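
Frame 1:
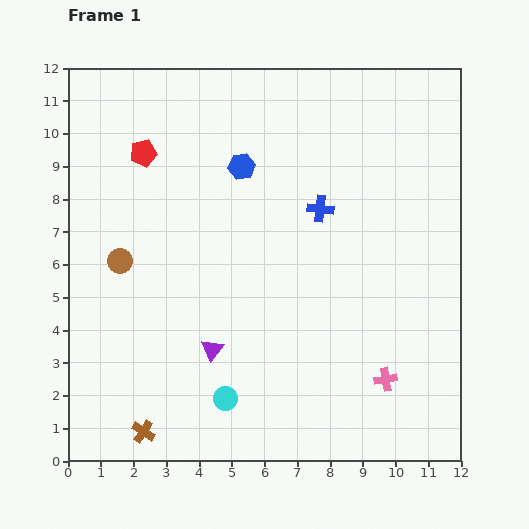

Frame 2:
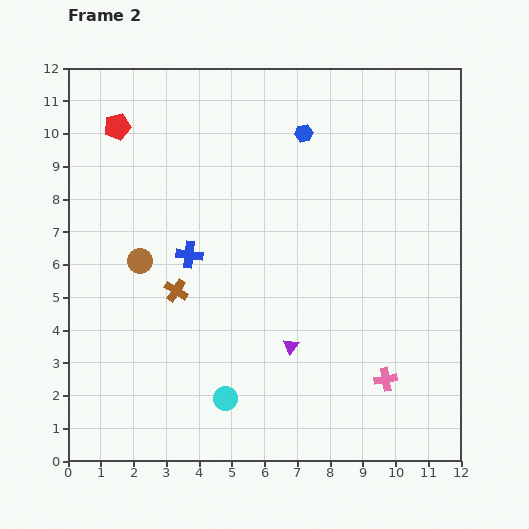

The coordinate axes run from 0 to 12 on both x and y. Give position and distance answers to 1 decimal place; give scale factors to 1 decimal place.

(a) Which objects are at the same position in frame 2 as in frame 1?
the pink cross, the cyan circle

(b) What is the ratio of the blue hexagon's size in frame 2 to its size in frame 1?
0.7×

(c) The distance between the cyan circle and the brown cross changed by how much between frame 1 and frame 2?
+0.9

Distance in frame 1: 2.7. Distance in frame 2: 3.6.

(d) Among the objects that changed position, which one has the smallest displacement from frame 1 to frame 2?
the brown circle

(moved 0.6)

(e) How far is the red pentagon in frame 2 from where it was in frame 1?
1.1

The red pentagon moved from (2.3, 9.4) to (1.5, 10.2), a distance of √(0.8² + 0.8²) ≈ 1.1.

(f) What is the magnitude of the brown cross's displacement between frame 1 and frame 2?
4.4

The brown cross moved from (2.3, 0.9) to (3.3, 5.2), a distance of √(1.0² + 4.3²) ≈ 4.4.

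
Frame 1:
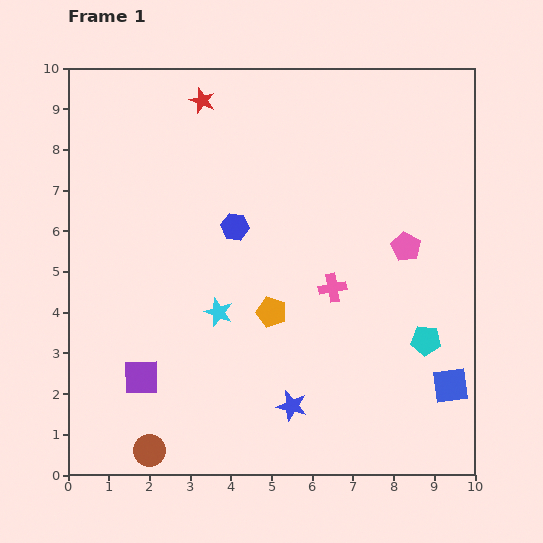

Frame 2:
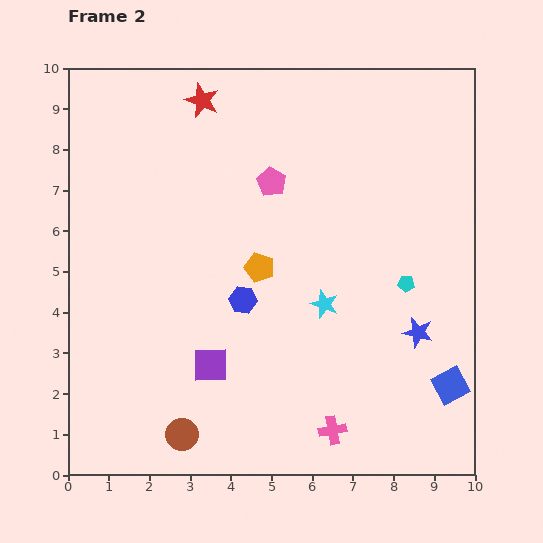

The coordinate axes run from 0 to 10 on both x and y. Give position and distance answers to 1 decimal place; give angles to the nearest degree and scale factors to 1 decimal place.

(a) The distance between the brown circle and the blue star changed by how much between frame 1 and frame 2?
+2.6

Distance in frame 1: 3.7. Distance in frame 2: 6.3.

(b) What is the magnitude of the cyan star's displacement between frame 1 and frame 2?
2.6

The cyan star moved from (3.7, 4.0) to (6.3, 4.2), a distance of √(2.6² + 0.2²) ≈ 2.6.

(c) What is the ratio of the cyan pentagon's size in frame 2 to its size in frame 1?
0.6×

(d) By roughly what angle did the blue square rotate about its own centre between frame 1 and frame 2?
23° counter-clockwise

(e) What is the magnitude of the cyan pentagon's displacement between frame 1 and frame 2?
1.5

The cyan pentagon moved from (8.8, 3.3) to (8.3, 4.7), a distance of √(0.5² + 1.4²) ≈ 1.5.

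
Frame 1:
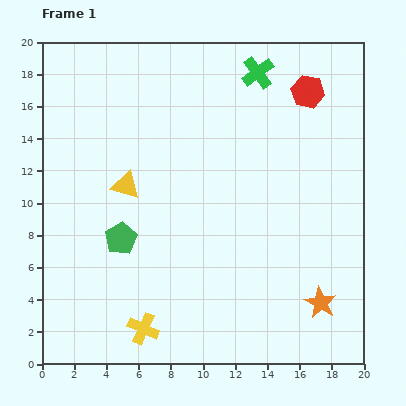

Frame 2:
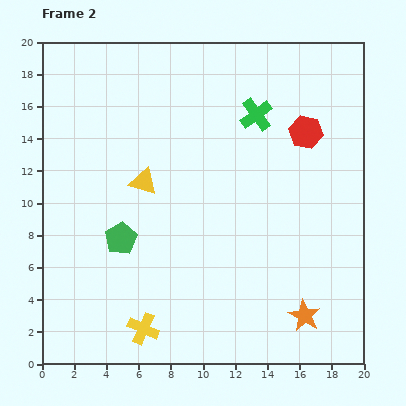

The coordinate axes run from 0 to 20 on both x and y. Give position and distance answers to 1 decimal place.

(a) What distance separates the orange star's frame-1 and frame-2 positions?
1.3

The orange star moved from (17.3, 3.8) to (16.3, 3.0), a distance of √(1.0² + 0.8²) ≈ 1.3.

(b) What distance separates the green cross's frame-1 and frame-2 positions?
2.6

The green cross moved from (13.4, 18.1) to (13.3, 15.5), a distance of √(0.1² + 2.6²) ≈ 2.6.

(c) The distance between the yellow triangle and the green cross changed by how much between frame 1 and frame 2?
-2.6

Distance in frame 1: 10.8. Distance in frame 2: 8.2.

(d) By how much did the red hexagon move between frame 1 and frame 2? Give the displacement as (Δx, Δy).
(-0.1, -2.5)

The red hexagon was at (16.5, 16.9) in frame 1 and (16.4, 14.4) in frame 2.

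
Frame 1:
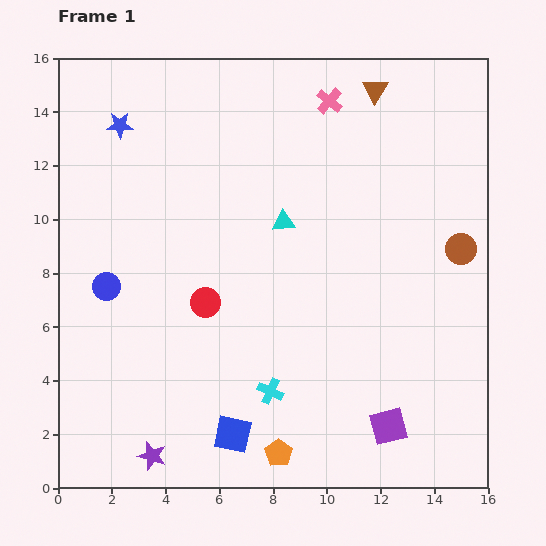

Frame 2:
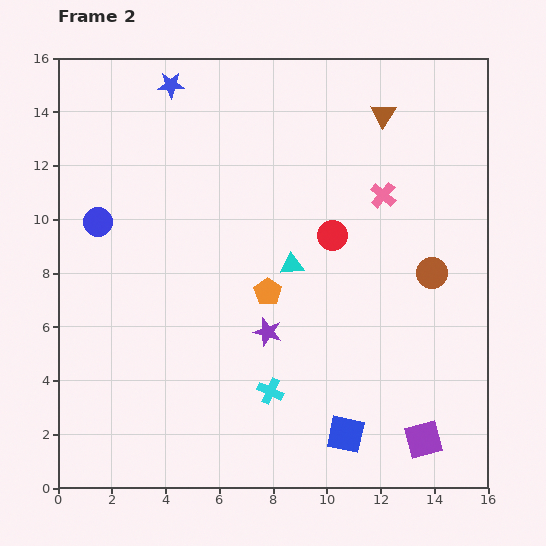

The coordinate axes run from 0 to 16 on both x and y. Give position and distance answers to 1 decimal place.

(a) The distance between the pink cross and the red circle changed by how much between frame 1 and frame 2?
-6.4

Distance in frame 1: 8.8. Distance in frame 2: 2.4.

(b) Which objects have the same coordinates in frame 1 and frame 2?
the cyan cross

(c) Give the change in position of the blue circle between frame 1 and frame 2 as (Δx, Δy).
(-0.3, 2.4)

The blue circle was at (1.8, 7.5) in frame 1 and (1.5, 9.9) in frame 2.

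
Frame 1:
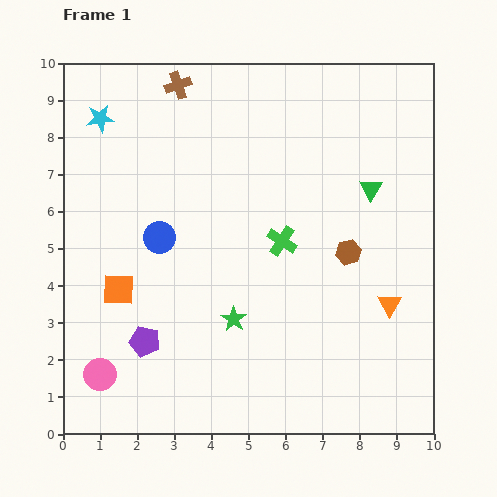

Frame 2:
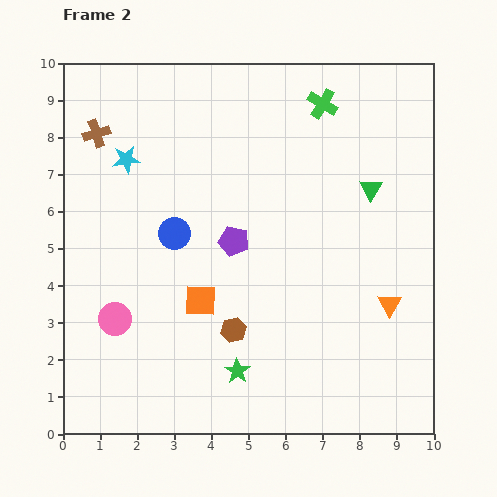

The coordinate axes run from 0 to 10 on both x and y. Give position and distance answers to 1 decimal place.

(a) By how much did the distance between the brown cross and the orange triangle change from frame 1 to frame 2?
+0.9

Distance in frame 1: 8.2. Distance in frame 2: 9.1.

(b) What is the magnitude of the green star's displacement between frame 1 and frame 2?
1.4

The green star moved from (4.6, 3.1) to (4.7, 1.7), a distance of √(0.1² + 1.4²) ≈ 1.4.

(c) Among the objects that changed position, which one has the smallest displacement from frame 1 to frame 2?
the blue circle

(moved 0.4)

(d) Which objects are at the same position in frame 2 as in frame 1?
the green triangle, the orange triangle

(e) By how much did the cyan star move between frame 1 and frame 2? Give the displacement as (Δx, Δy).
(0.7, -1.1)

The cyan star was at (1.0, 8.5) in frame 1 and (1.7, 7.4) in frame 2.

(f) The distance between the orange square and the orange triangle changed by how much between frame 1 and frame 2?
-2.2

Distance in frame 1: 7.3. Distance in frame 2: 5.1.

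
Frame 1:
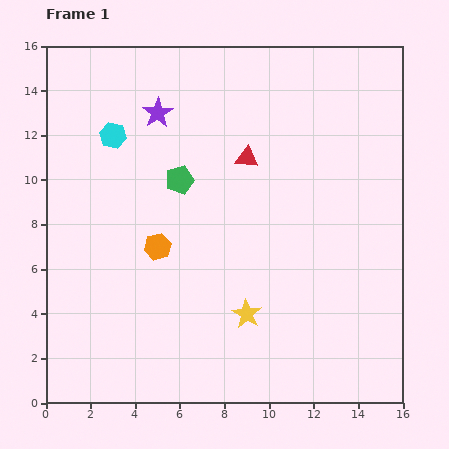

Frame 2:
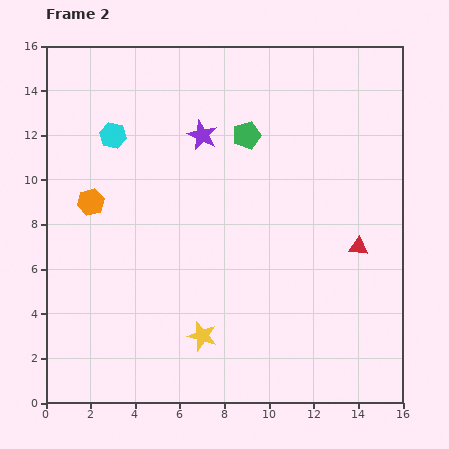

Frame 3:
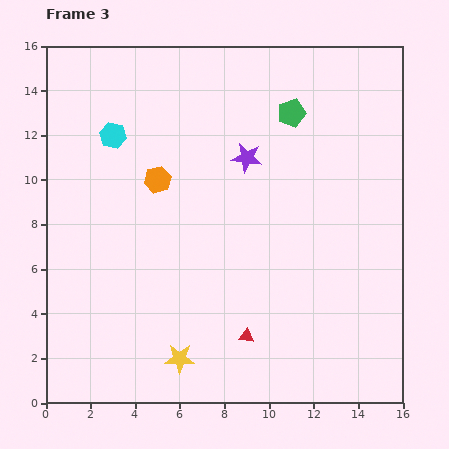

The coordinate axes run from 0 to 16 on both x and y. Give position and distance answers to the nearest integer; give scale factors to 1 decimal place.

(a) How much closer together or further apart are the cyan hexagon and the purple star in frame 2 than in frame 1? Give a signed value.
+2

Distance in frame 1: 2. Distance in frame 2: 4.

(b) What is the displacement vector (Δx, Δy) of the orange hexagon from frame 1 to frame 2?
(-3, 2)

The orange hexagon was at (5, 7) in frame 1 and (2, 9) in frame 2.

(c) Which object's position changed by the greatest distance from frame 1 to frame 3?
the red triangle

(moved 8; next 6)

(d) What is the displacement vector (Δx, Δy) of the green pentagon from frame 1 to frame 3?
(5, 3)

The green pentagon was at (6, 10) in frame 1 and (11, 13) in frame 3.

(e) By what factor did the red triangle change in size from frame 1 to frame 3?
0.6×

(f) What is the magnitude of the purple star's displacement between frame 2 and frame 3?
2

The purple star moved from (7, 12) to (9, 11), a distance of √(2² + 1²) ≈ 2.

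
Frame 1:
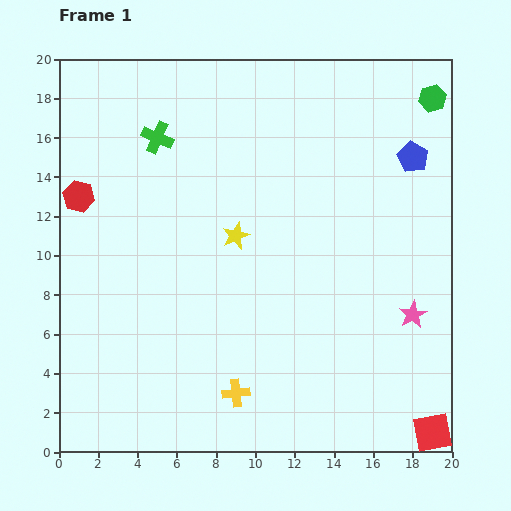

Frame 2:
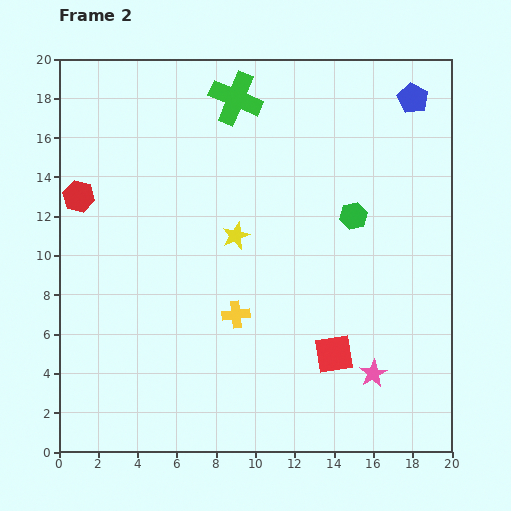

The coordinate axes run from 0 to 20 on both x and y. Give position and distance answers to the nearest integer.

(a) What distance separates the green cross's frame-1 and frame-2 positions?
4

The green cross moved from (5, 16) to (9, 18), a distance of √(4² + 2²) ≈ 4.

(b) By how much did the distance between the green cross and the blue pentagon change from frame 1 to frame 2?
-4

Distance in frame 1: 13. Distance in frame 2: 9.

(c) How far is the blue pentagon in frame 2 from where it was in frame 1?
3

The blue pentagon moved from (18, 15) to (18, 18), a distance of √(0² + 3²) ≈ 3.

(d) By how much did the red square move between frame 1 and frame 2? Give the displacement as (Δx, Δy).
(-5, 4)

The red square was at (19, 1) in frame 1 and (14, 5) in frame 2.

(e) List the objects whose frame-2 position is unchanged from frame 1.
the yellow star, the red hexagon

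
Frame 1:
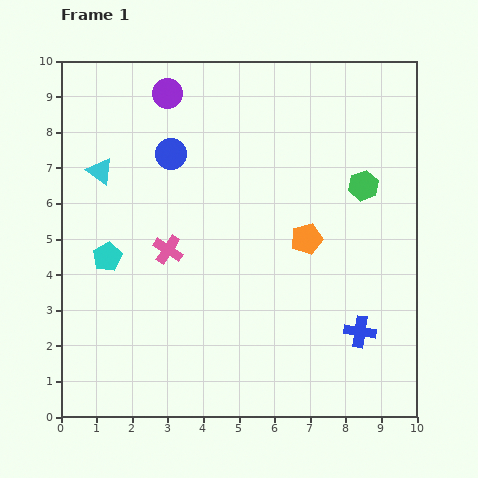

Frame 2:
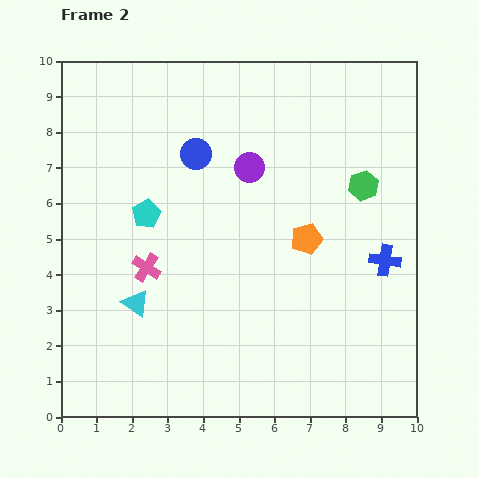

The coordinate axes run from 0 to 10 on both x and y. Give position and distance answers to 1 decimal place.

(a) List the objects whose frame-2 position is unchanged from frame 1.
the orange pentagon, the green hexagon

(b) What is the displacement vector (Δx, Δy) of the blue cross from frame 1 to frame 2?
(0.7, 2.0)

The blue cross was at (8.4, 2.4) in frame 1 and (9.1, 4.4) in frame 2.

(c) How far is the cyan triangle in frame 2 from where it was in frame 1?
3.8

The cyan triangle moved from (1.1, 6.9) to (2.1, 3.2), a distance of √(1.0² + 3.7²) ≈ 3.8.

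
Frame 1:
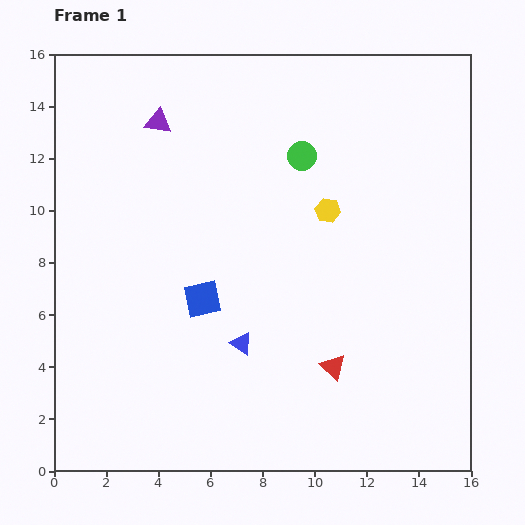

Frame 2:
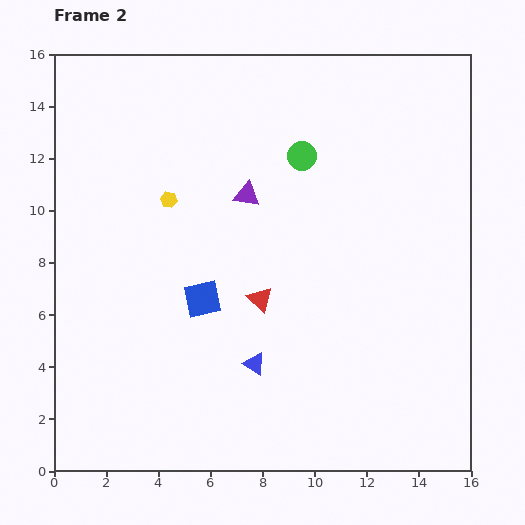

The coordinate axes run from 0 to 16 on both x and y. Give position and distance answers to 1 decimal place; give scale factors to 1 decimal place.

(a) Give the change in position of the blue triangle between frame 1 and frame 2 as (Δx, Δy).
(0.5, -0.8)

The blue triangle was at (7.2, 4.9) in frame 1 and (7.7, 4.1) in frame 2.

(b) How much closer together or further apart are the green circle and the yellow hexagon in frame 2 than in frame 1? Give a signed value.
+3.1

Distance in frame 1: 2.3. Distance in frame 2: 5.4.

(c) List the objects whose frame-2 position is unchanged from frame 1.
the green circle, the blue square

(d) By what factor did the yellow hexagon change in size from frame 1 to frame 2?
0.6×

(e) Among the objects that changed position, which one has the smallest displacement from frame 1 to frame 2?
the blue triangle

(moved 0.9)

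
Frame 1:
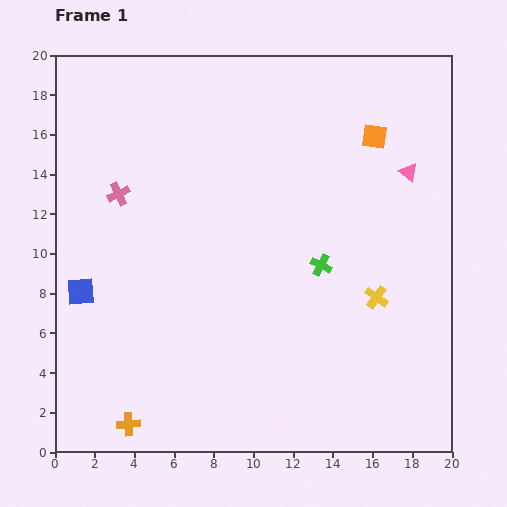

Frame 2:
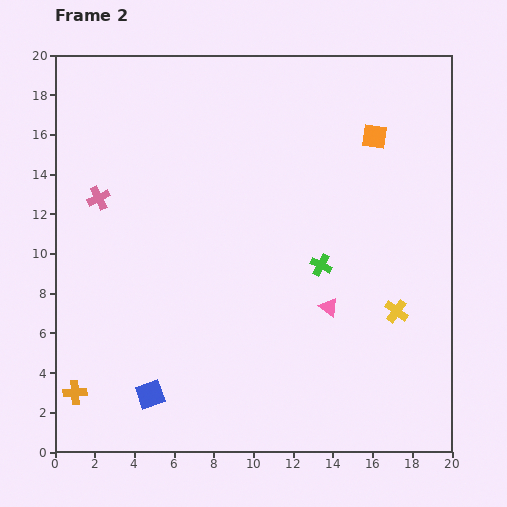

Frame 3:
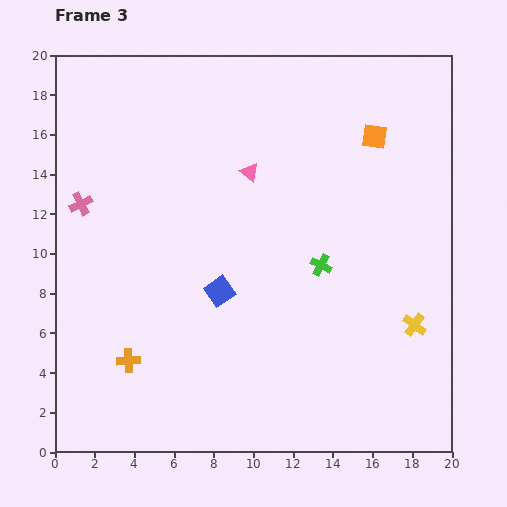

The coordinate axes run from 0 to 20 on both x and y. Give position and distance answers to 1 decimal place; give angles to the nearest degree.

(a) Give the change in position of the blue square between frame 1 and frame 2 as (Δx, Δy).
(3.5, -5.2)

The blue square was at (1.3, 8.1) in frame 1 and (4.8, 2.9) in frame 2.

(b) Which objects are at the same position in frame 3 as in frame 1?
the green cross, the orange square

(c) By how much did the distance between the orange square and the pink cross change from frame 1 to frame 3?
+2.0

Distance in frame 1: 13.2. Distance in frame 3: 15.2.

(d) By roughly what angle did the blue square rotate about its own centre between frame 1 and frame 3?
30° counter-clockwise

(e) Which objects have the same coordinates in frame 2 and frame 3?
the green cross, the orange square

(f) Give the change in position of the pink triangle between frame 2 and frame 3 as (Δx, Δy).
(-4.0, 6.8)

The pink triangle was at (13.8, 7.3) in frame 2 and (9.8, 14.1) in frame 3.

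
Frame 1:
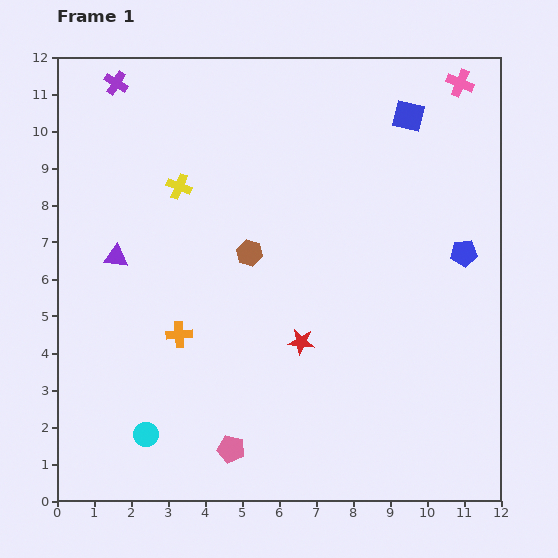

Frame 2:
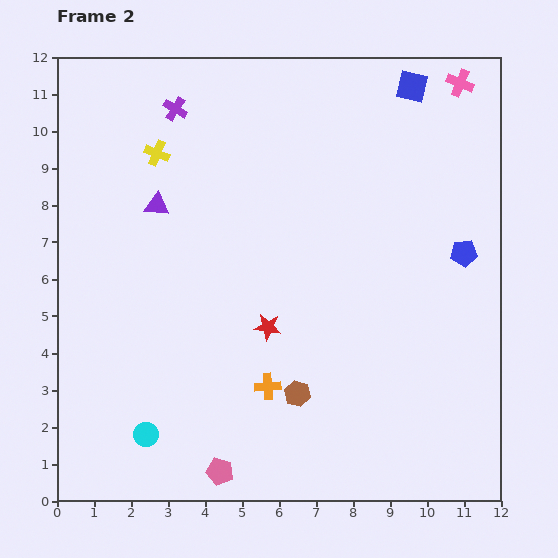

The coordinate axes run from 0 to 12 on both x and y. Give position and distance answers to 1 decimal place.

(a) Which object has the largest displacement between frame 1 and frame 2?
the brown hexagon

(moved 4.0; next 2.8)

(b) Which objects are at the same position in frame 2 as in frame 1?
the pink cross, the cyan circle, the blue pentagon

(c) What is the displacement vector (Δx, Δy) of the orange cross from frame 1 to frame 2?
(2.4, -1.4)

The orange cross was at (3.3, 4.5) in frame 1 and (5.7, 3.1) in frame 2.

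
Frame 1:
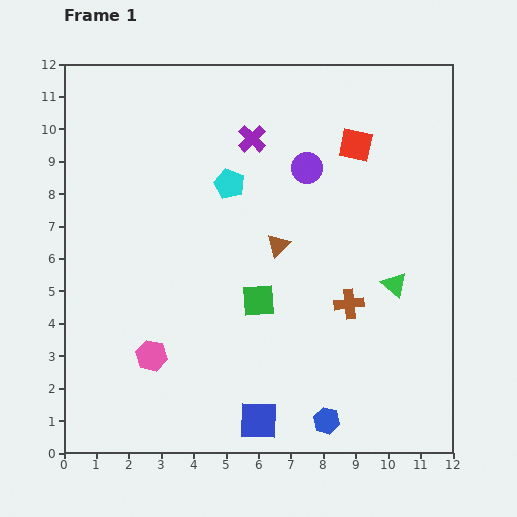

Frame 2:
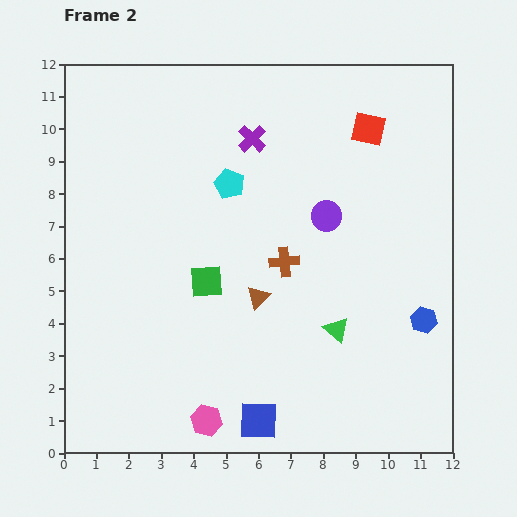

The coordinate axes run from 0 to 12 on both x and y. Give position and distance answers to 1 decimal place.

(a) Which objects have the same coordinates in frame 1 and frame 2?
the cyan pentagon, the blue square, the purple cross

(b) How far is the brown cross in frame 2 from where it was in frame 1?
2.4

The brown cross moved from (8.8, 4.6) to (6.8, 5.9), a distance of √(2.0² + 1.3²) ≈ 2.4.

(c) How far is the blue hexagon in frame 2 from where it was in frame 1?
4.3

The blue hexagon moved from (8.1, 1.0) to (11.1, 4.1), a distance of √(3.0² + 3.1²) ≈ 4.3.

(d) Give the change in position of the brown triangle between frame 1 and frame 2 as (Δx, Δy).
(-0.6, -1.6)

The brown triangle was at (6.6, 6.4) in frame 1 and (6.0, 4.8) in frame 2.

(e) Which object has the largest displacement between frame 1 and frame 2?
the blue hexagon

(moved 4.3; next 2.6)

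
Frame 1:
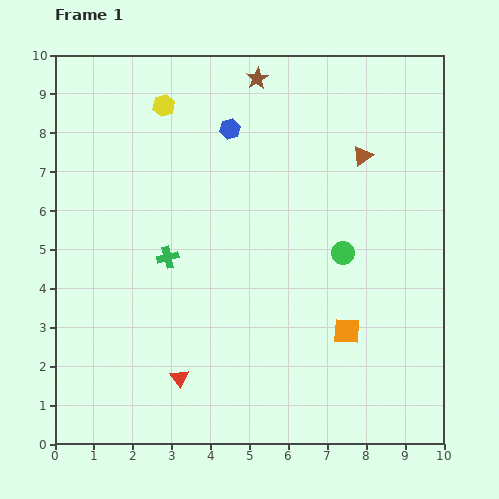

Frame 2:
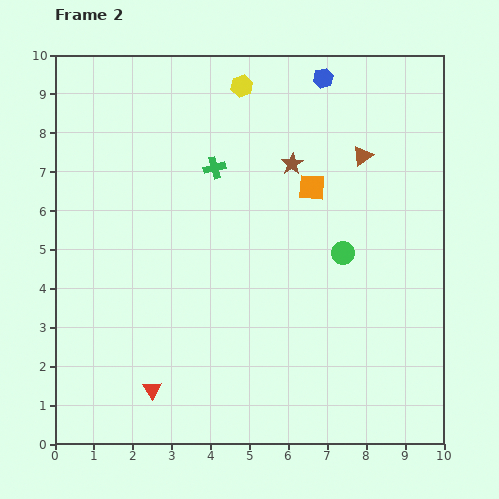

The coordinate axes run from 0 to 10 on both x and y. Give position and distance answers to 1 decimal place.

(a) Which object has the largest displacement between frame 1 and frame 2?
the orange square

(moved 3.8; next 2.7)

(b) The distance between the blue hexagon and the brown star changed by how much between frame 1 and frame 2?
+0.8

Distance in frame 1: 1.5. Distance in frame 2: 2.3.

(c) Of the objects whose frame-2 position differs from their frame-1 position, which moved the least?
the red triangle

(moved 0.8)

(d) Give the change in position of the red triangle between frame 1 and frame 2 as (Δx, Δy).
(-0.7, -0.3)

The red triangle was at (3.2, 1.7) in frame 1 and (2.5, 1.4) in frame 2.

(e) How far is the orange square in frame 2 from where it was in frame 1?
3.8

The orange square moved from (7.5, 2.9) to (6.6, 6.6), a distance of √(0.9² + 3.7²) ≈ 3.8.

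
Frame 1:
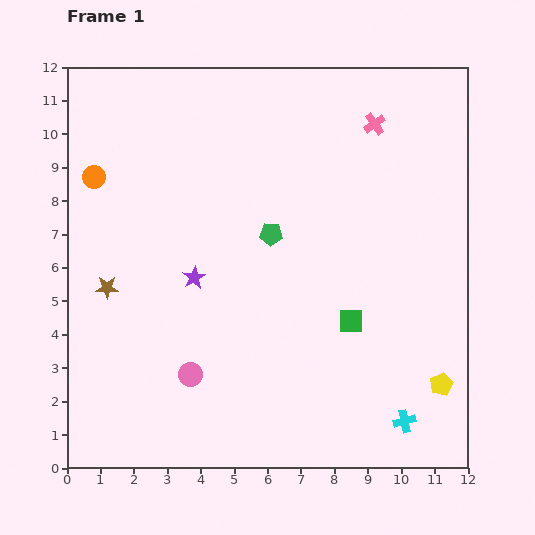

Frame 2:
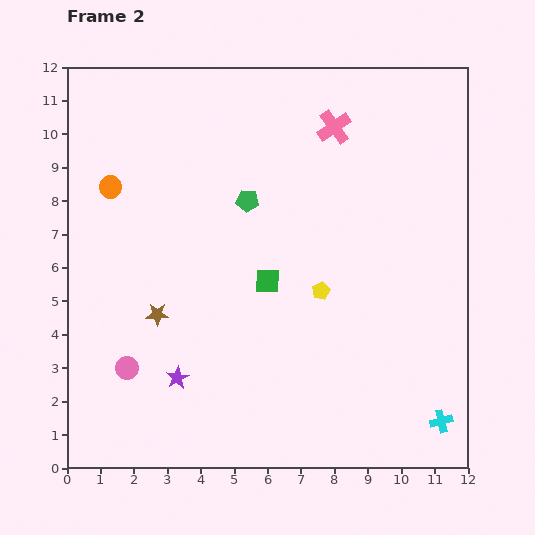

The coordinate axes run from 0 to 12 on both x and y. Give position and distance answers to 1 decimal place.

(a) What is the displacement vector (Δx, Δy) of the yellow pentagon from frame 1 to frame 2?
(-3.6, 2.8)

The yellow pentagon was at (11.2, 2.5) in frame 1 and (7.6, 5.3) in frame 2.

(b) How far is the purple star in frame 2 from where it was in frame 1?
3.0

The purple star moved from (3.8, 5.7) to (3.3, 2.7), a distance of √(0.5² + 3.0²) ≈ 3.0.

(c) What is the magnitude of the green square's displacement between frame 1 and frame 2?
2.8

The green square moved from (8.5, 4.4) to (6.0, 5.6), a distance of √(2.5² + 1.2²) ≈ 2.8.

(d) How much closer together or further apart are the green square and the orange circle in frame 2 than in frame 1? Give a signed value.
-3.3

Distance in frame 1: 8.8. Distance in frame 2: 5.5.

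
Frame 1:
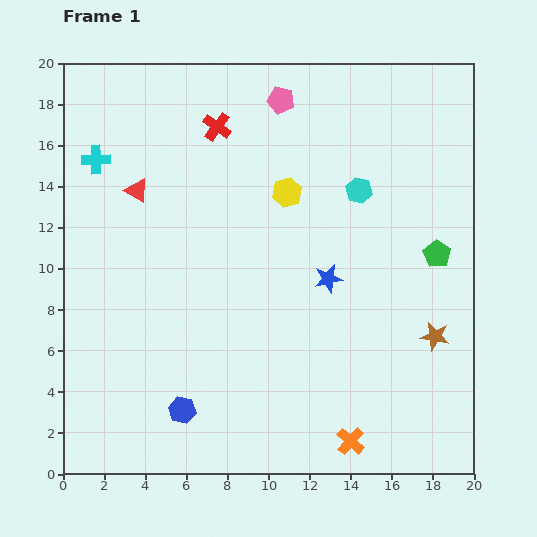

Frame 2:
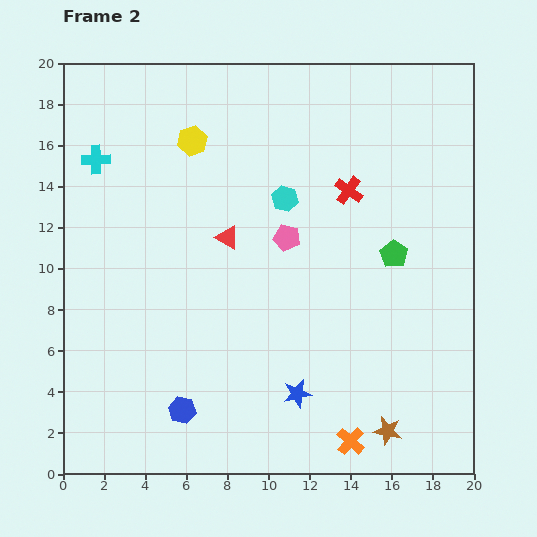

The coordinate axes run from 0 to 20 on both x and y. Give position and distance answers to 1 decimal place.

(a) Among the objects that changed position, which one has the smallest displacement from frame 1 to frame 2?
the green pentagon

(moved 2.1)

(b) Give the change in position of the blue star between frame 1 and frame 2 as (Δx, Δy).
(-1.5, -5.6)

The blue star was at (12.9, 9.5) in frame 1 and (11.4, 3.9) in frame 2.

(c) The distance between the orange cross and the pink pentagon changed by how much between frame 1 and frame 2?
-6.5

Distance in frame 1: 16.9. Distance in frame 2: 10.4.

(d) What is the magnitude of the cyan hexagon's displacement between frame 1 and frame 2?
3.6

The cyan hexagon moved from (14.4, 13.8) to (10.8, 13.4), a distance of √(3.6² + 0.4²) ≈ 3.6.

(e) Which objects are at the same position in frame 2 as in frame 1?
the orange cross, the blue hexagon, the cyan cross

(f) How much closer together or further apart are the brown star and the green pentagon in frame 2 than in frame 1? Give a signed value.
+4.6

Distance in frame 1: 4.0. Distance in frame 2: 8.6.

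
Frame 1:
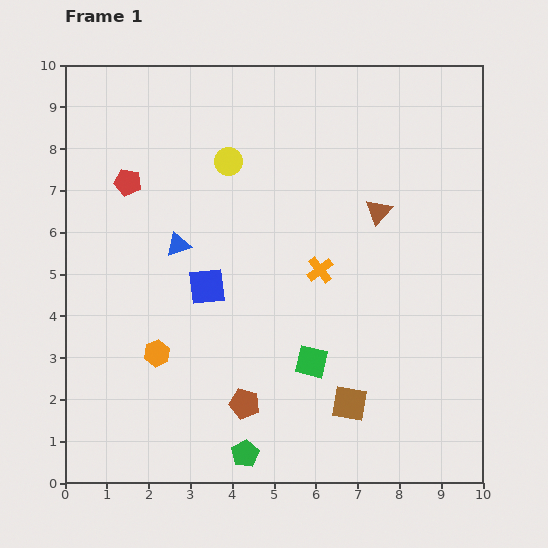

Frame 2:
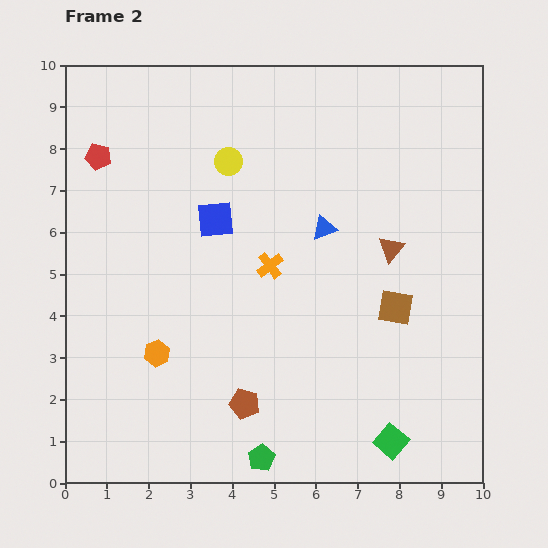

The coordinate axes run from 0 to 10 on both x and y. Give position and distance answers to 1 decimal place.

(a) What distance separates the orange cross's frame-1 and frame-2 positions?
1.2

The orange cross moved from (6.1, 5.1) to (4.9, 5.2), a distance of √(1.2² + 0.1²) ≈ 1.2.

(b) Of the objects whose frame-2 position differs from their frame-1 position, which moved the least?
the green pentagon

(moved 0.4)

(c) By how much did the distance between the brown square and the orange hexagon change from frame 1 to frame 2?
+1.0

Distance in frame 1: 4.8. Distance in frame 2: 5.8.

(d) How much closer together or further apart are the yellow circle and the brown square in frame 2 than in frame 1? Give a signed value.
-1.2

Distance in frame 1: 6.5. Distance in frame 2: 5.3.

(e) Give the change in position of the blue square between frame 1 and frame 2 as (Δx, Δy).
(0.2, 1.6)

The blue square was at (3.4, 4.7) in frame 1 and (3.6, 6.3) in frame 2.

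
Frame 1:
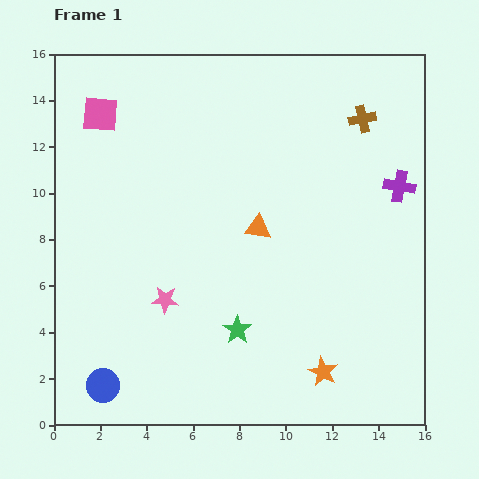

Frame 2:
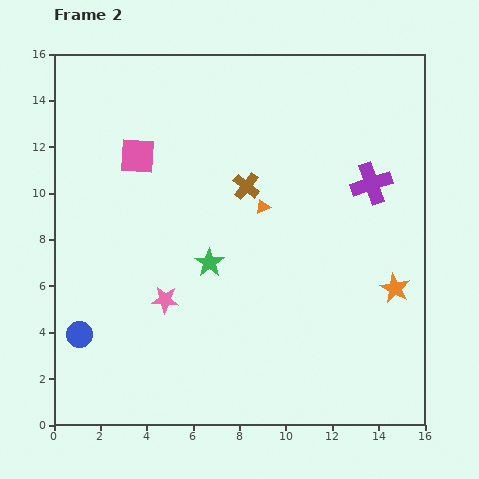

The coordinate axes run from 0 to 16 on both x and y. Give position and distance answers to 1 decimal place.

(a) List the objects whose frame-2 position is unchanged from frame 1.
the pink star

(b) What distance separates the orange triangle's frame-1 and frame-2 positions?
0.9

The orange triangle moved from (8.8, 8.5) to (9.0, 9.4), a distance of √(0.2² + 0.9²) ≈ 0.9.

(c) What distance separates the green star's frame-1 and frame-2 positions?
3.1

The green star moved from (7.9, 4.1) to (6.7, 7.0), a distance of √(1.2² + 2.9²) ≈ 3.1.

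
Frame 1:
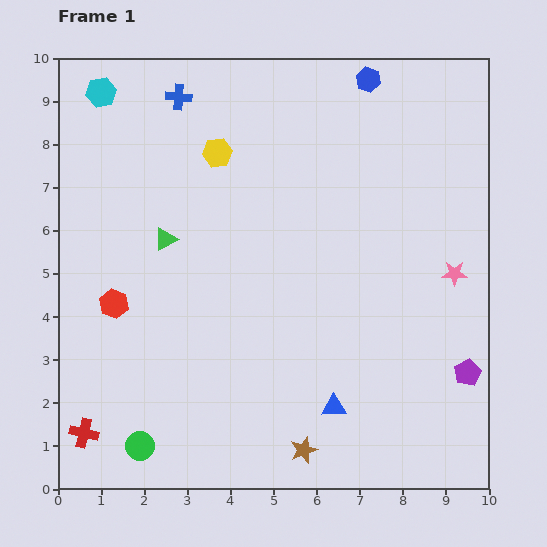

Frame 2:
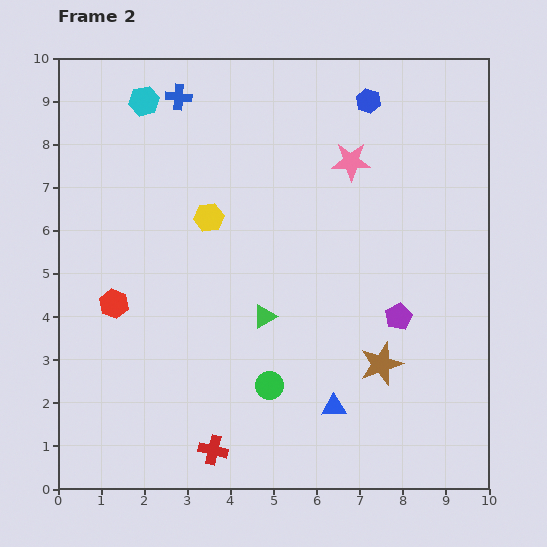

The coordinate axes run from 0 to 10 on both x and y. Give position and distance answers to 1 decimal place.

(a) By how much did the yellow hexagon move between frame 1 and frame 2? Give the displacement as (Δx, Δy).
(-0.2, -1.5)

The yellow hexagon was at (3.7, 7.8) in frame 1 and (3.5, 6.3) in frame 2.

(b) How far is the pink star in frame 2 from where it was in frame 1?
3.5

The pink star moved from (9.2, 5.0) to (6.8, 7.6), a distance of √(2.4² + 2.6²) ≈ 3.5.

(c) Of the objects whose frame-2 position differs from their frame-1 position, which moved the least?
the blue hexagon

(moved 0.5)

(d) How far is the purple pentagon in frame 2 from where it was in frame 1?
2.1

The purple pentagon moved from (9.5, 2.7) to (7.9, 4.0), a distance of √(1.6² + 1.3²) ≈ 2.1.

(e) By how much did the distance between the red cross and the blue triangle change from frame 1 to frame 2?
-2.8

Distance in frame 1: 5.8. Distance in frame 2: 3.0.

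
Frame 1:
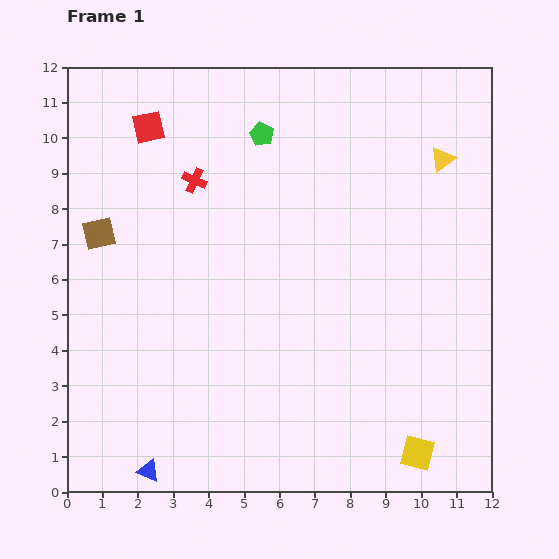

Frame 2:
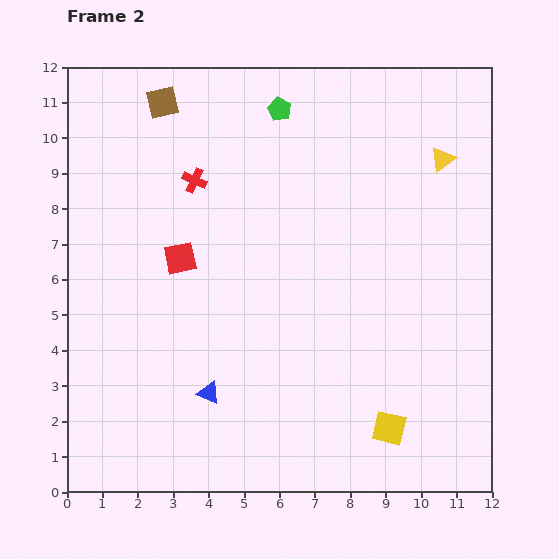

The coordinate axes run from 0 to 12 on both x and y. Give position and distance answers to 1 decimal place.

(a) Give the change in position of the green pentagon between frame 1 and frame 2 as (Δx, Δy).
(0.5, 0.7)

The green pentagon was at (5.5, 10.1) in frame 1 and (6.0, 10.8) in frame 2.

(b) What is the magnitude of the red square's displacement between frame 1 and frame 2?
3.8

The red square moved from (2.3, 10.3) to (3.2, 6.6), a distance of √(0.9² + 3.7²) ≈ 3.8.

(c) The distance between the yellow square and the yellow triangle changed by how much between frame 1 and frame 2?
-0.6

Distance in frame 1: 8.3. Distance in frame 2: 7.7.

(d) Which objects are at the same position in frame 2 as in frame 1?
the yellow triangle, the red cross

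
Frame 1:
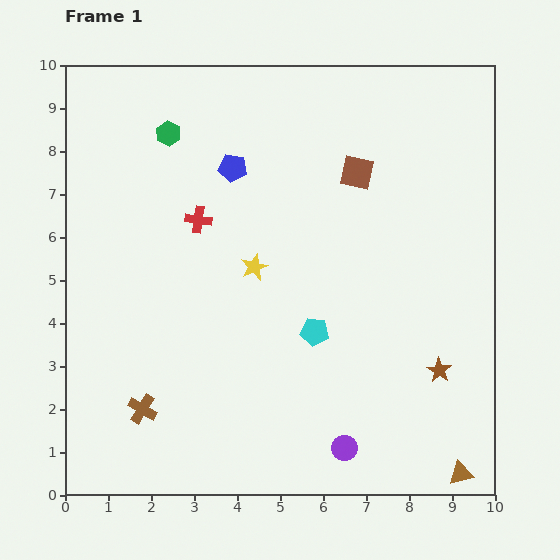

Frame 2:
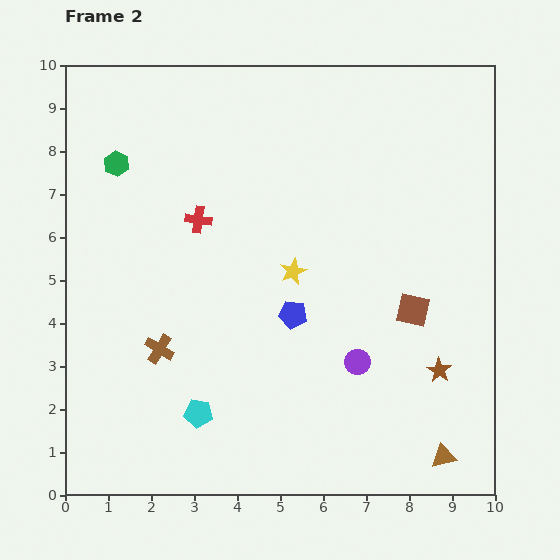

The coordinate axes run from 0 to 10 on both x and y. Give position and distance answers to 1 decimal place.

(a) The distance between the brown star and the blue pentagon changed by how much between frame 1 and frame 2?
-3.1

Distance in frame 1: 6.7. Distance in frame 2: 3.6.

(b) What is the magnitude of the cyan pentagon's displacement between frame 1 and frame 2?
3.3

The cyan pentagon moved from (5.8, 3.8) to (3.1, 1.9), a distance of √(2.7² + 1.9²) ≈ 3.3.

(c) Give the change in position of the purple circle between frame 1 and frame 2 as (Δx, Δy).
(0.3, 2.0)

The purple circle was at (6.5, 1.1) in frame 1 and (6.8, 3.1) in frame 2.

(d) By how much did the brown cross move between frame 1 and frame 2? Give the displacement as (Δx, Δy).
(0.4, 1.4)

The brown cross was at (1.8, 2.0) in frame 1 and (2.2, 3.4) in frame 2.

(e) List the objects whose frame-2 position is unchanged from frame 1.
the brown star, the red cross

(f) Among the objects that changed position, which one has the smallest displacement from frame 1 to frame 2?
the brown triangle

(moved 0.6)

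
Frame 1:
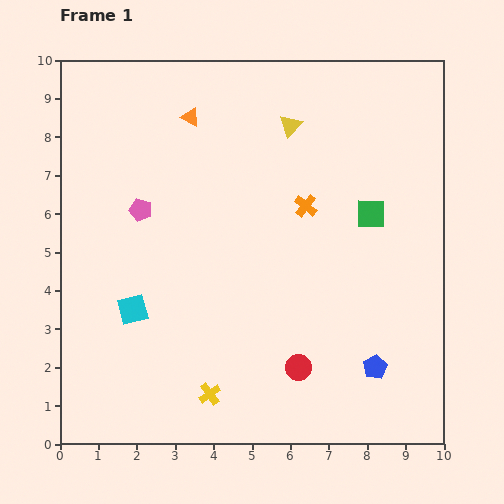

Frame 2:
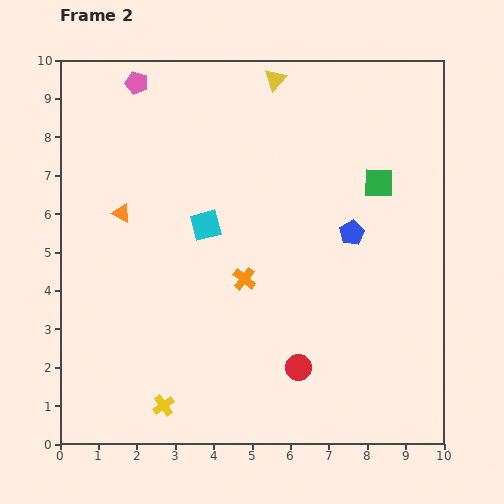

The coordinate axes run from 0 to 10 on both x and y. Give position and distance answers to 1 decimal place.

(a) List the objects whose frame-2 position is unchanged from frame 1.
the red circle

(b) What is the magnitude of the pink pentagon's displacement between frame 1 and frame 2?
3.3

The pink pentagon moved from (2.1, 6.1) to (2.0, 9.4), a distance of √(0.1² + 3.3²) ≈ 3.3.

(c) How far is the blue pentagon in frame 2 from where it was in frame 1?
3.6

The blue pentagon moved from (8.2, 2.0) to (7.6, 5.5), a distance of √(0.6² + 3.5²) ≈ 3.6.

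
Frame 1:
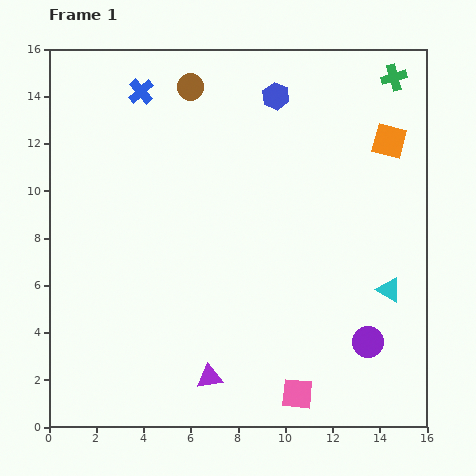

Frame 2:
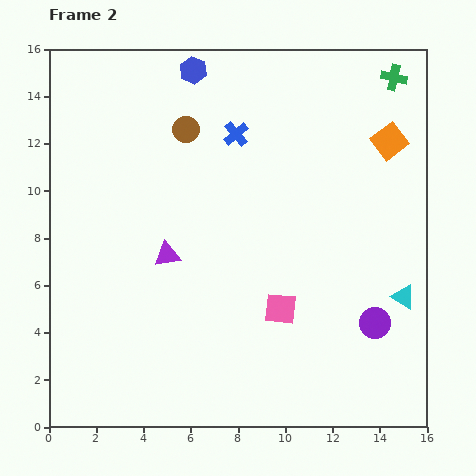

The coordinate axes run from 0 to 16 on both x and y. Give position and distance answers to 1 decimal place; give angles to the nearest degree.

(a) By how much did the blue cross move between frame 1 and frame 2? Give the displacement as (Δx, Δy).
(4.0, -1.8)

The blue cross was at (3.9, 14.2) in frame 1 and (7.9, 12.4) in frame 2.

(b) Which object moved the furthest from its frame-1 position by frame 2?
the purple triangle

(moved 5.5; next 4.4)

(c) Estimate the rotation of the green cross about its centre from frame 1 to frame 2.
28° clockwise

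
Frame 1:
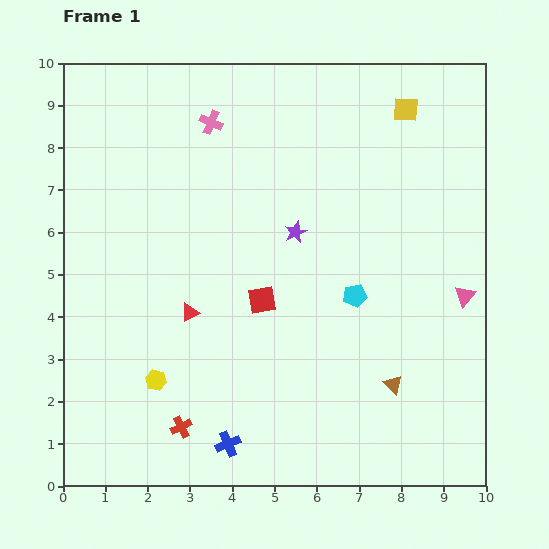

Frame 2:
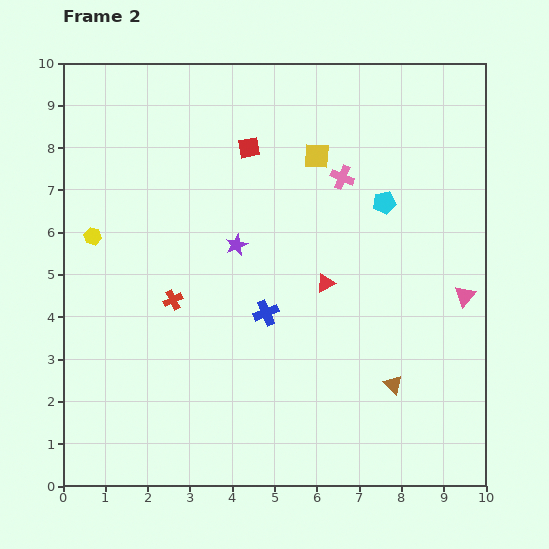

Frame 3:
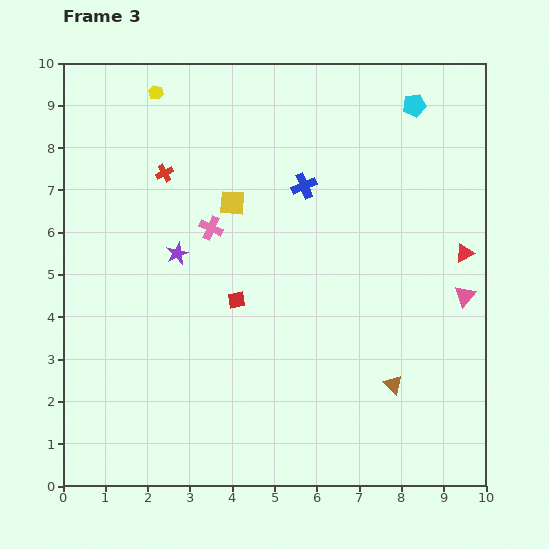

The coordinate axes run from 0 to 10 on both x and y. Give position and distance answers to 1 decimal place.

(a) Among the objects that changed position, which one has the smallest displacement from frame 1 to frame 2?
the purple star

(moved 1.4)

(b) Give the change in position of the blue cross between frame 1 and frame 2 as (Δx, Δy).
(0.9, 3.1)

The blue cross was at (3.9, 1.0) in frame 1 and (4.8, 4.1) in frame 2.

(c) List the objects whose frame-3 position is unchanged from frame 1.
the brown triangle, the pink triangle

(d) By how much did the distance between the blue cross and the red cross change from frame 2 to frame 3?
+1.1

Distance in frame 2: 2.2. Distance in frame 3: 3.3.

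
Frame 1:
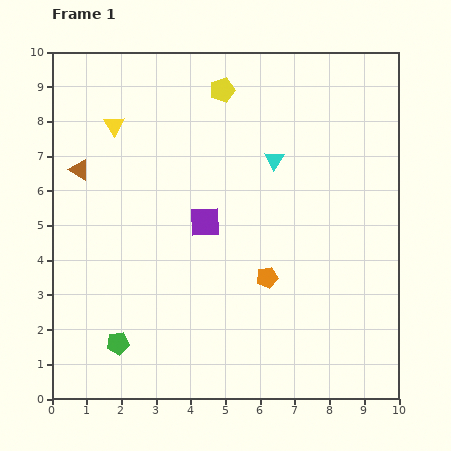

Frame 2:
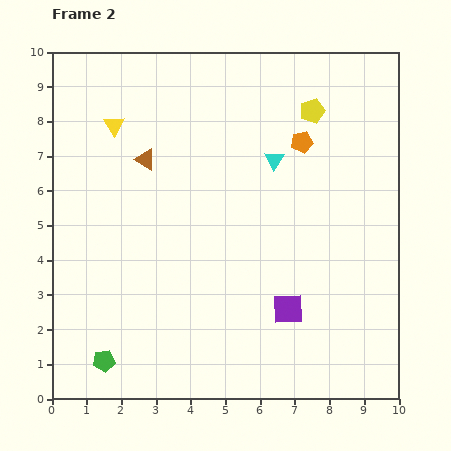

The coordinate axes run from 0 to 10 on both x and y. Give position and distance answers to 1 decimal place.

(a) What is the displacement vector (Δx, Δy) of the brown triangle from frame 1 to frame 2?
(1.9, 0.3)

The brown triangle was at (0.8, 6.6) in frame 1 and (2.7, 6.9) in frame 2.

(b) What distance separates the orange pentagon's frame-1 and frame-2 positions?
4.0

The orange pentagon moved from (6.2, 3.5) to (7.2, 7.4), a distance of √(1.0² + 3.9²) ≈ 4.0.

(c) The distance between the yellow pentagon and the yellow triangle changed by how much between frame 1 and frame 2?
+2.4

Distance in frame 1: 3.3. Distance in frame 2: 5.7.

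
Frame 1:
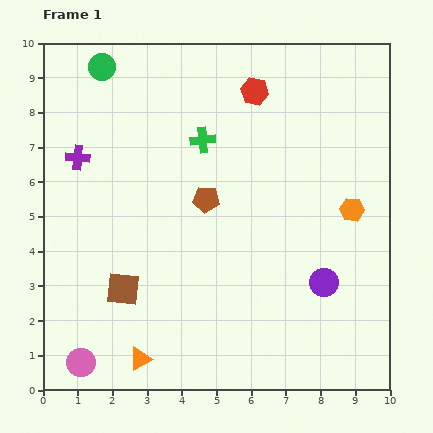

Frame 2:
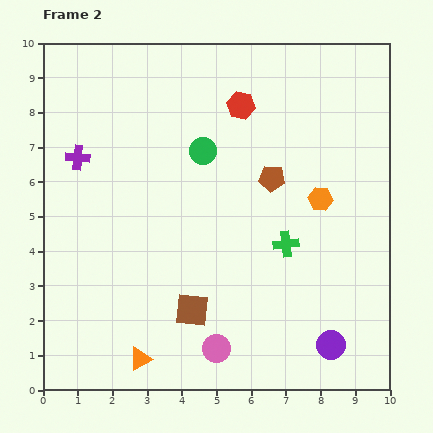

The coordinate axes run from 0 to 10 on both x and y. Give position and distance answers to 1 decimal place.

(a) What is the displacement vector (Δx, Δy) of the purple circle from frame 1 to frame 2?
(0.2, -1.8)

The purple circle was at (8.1, 3.1) in frame 1 and (8.3, 1.3) in frame 2.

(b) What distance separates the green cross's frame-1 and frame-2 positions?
3.8

The green cross moved from (4.6, 7.2) to (7.0, 4.2), a distance of √(2.4² + 3.0²) ≈ 3.8.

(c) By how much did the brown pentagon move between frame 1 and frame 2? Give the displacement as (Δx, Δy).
(1.9, 0.6)

The brown pentagon was at (4.7, 5.5) in frame 1 and (6.6, 6.1) in frame 2.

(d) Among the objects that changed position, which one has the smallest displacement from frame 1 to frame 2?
the red hexagon

(moved 0.6)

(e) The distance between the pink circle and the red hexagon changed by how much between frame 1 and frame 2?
-2.3

Distance in frame 1: 9.3. Distance in frame 2: 7.0.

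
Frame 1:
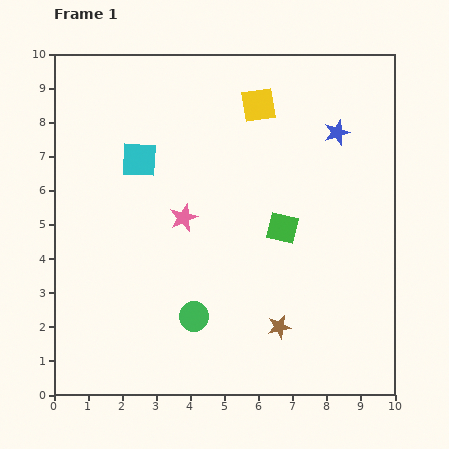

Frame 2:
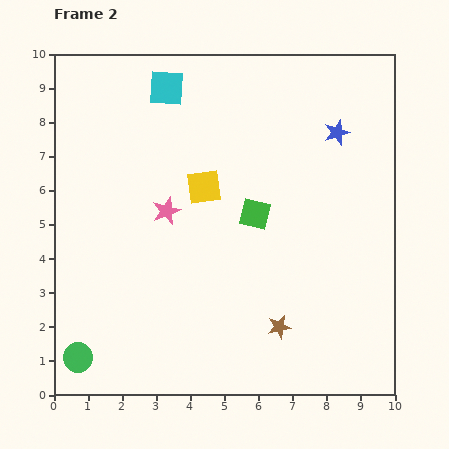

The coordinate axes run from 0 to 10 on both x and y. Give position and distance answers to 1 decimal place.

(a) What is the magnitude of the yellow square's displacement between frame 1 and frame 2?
2.9

The yellow square moved from (6.0, 8.5) to (4.4, 6.1), a distance of √(1.6² + 2.4²) ≈ 2.9.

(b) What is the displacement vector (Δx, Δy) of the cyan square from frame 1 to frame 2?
(0.8, 2.1)

The cyan square was at (2.5, 6.9) in frame 1 and (3.3, 9.0) in frame 2.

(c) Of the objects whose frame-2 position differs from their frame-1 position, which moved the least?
the pink star

(moved 0.5)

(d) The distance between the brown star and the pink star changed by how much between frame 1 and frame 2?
+0.4

Distance in frame 1: 4.3. Distance in frame 2: 4.7.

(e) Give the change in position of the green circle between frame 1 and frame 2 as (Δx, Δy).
(-3.4, -1.2)

The green circle was at (4.1, 2.3) in frame 1 and (0.7, 1.1) in frame 2.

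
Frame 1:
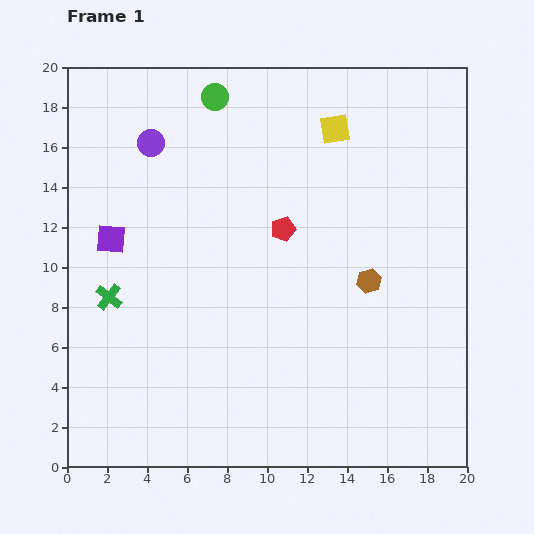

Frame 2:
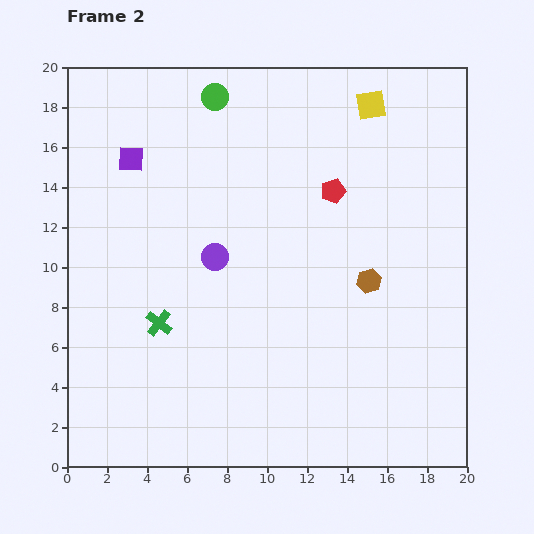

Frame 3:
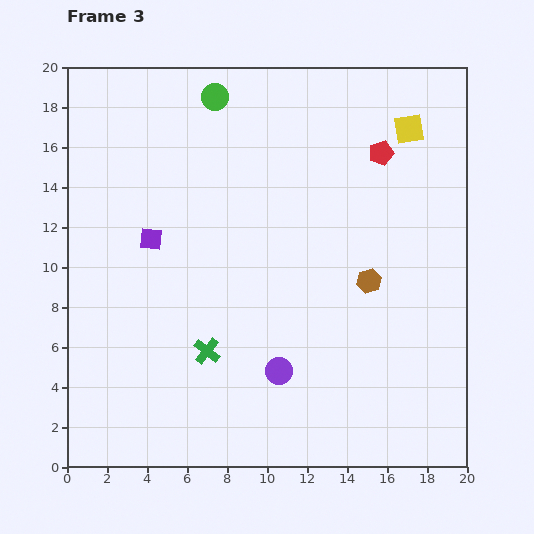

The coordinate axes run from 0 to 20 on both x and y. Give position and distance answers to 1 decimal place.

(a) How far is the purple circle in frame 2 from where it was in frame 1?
6.5

The purple circle moved from (4.2, 16.2) to (7.4, 10.5), a distance of √(3.2² + 5.7²) ≈ 6.5.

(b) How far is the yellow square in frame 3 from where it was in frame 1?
3.7

The yellow square moved from (13.4, 16.9) to (17.1, 16.9), a distance of √(3.7² + 0.0²) ≈ 3.7.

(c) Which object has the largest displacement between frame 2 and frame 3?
the purple circle

(moved 6.5; next 4.1)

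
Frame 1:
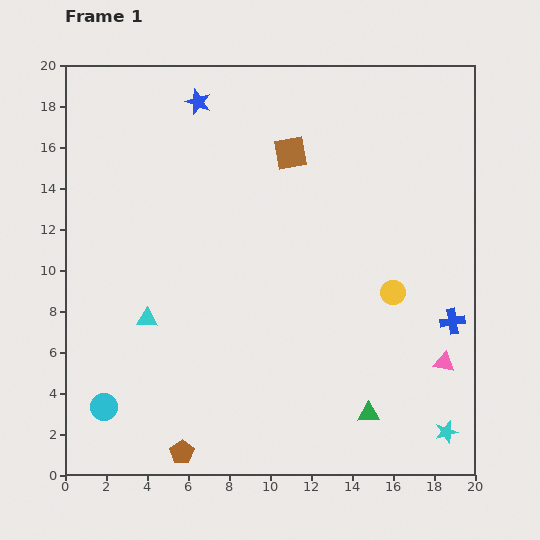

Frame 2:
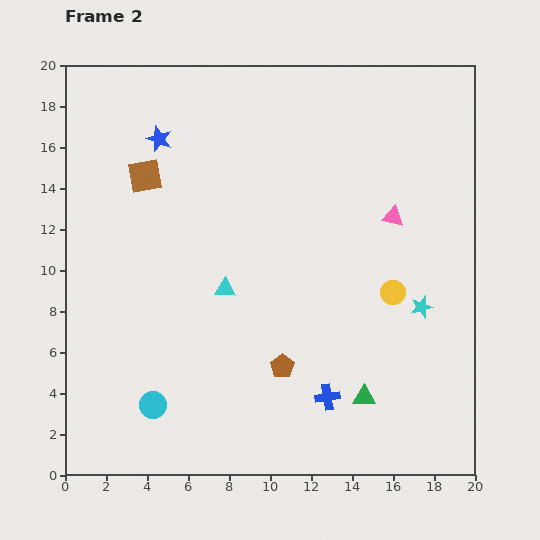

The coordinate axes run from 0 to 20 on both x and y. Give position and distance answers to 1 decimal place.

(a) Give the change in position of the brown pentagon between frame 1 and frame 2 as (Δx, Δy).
(4.9, 4.2)

The brown pentagon was at (5.7, 1.1) in frame 1 and (10.6, 5.3) in frame 2.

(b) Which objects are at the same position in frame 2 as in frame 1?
the yellow circle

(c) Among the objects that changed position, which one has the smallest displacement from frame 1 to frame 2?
the green triangle

(moved 0.8)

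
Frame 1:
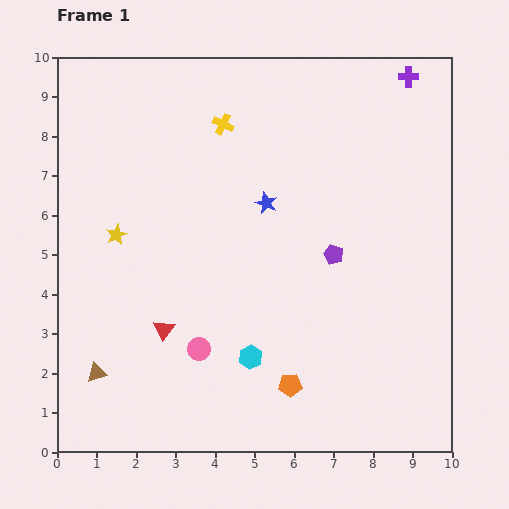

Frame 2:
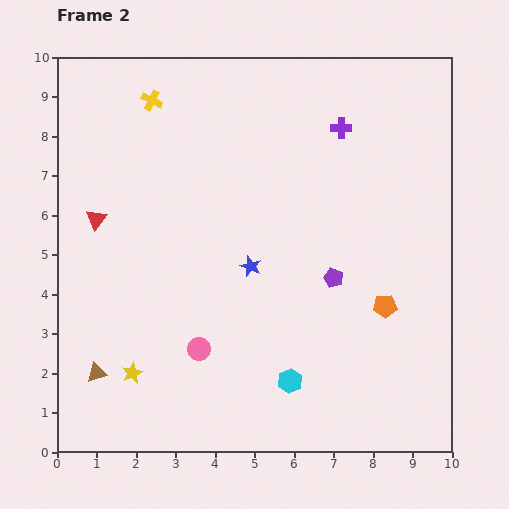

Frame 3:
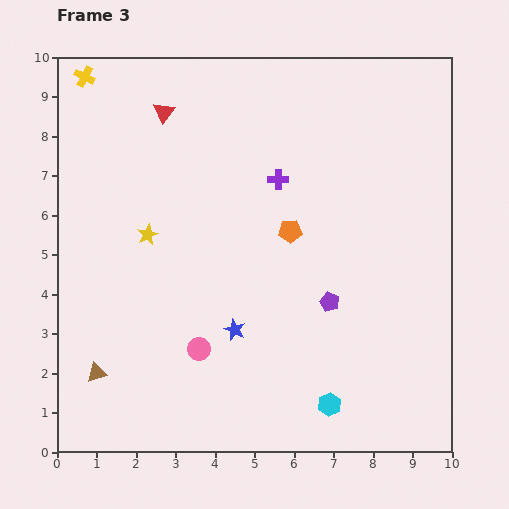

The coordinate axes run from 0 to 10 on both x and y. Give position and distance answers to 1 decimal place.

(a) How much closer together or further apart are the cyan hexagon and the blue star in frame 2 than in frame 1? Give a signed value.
-0.8

Distance in frame 1: 3.9. Distance in frame 2: 3.1.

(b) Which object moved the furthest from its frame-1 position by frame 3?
the red triangle

(moved 5.5; next 4.2)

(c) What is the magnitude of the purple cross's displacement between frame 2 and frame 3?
2.1

The purple cross moved from (7.2, 8.2) to (5.6, 6.9), a distance of √(1.6² + 1.3²) ≈ 2.1.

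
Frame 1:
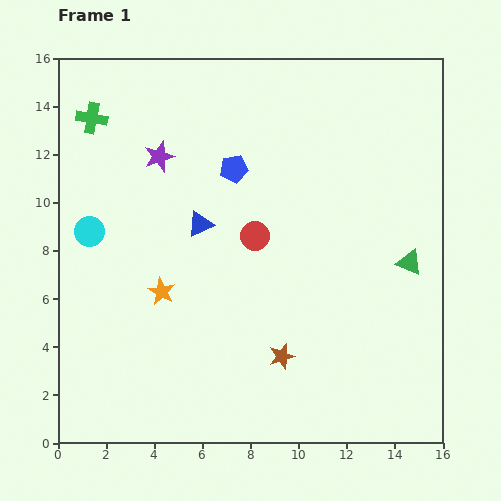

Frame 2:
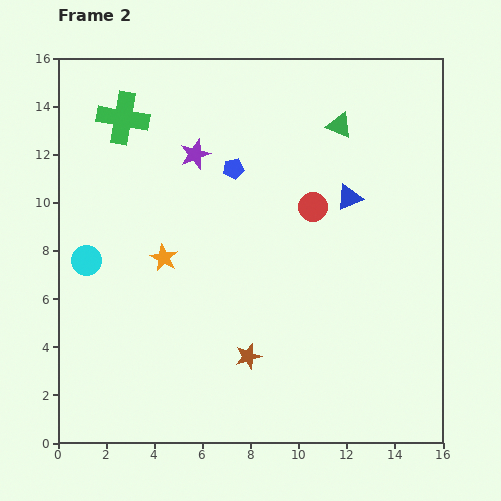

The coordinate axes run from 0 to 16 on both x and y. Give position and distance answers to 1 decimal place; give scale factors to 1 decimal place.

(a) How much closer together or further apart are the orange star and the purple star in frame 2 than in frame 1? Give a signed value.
-1.1

Distance in frame 1: 5.6. Distance in frame 2: 4.5.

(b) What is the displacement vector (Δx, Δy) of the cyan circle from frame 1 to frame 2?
(-0.1, -1.2)

The cyan circle was at (1.3, 8.8) in frame 1 and (1.2, 7.6) in frame 2.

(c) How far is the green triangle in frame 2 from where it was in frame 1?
6.4

The green triangle moved from (14.6, 7.5) to (11.7, 13.2), a distance of √(2.9² + 5.7²) ≈ 6.4.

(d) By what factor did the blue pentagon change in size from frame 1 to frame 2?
0.7×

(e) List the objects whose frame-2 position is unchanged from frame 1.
the blue pentagon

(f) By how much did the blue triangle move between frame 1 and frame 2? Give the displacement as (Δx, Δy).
(6.2, 1.1)

The blue triangle was at (5.9, 9.1) in frame 1 and (12.1, 10.2) in frame 2.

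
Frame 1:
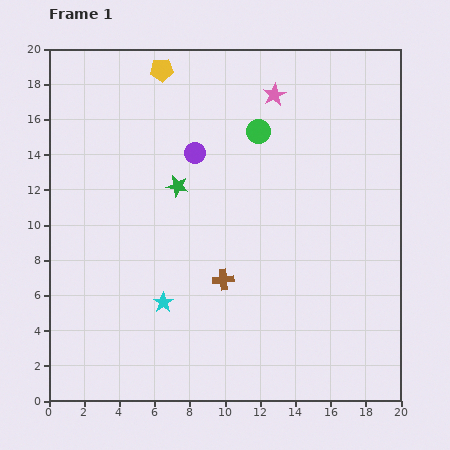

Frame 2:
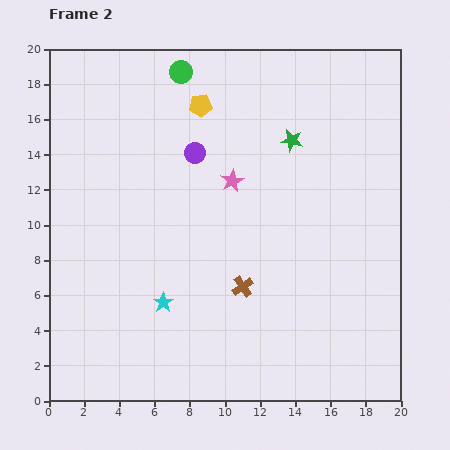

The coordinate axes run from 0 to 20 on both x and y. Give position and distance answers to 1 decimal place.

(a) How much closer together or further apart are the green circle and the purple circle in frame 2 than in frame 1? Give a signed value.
+0.9

Distance in frame 1: 3.8. Distance in frame 2: 4.7.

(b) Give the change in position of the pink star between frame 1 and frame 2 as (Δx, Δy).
(-2.4, -4.9)

The pink star was at (12.8, 17.4) in frame 1 and (10.4, 12.5) in frame 2.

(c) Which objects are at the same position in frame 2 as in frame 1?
the purple circle, the cyan star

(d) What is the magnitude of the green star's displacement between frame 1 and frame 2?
7.0

The green star moved from (7.3, 12.2) to (13.8, 14.8), a distance of √(6.5² + 2.6²) ≈ 7.0.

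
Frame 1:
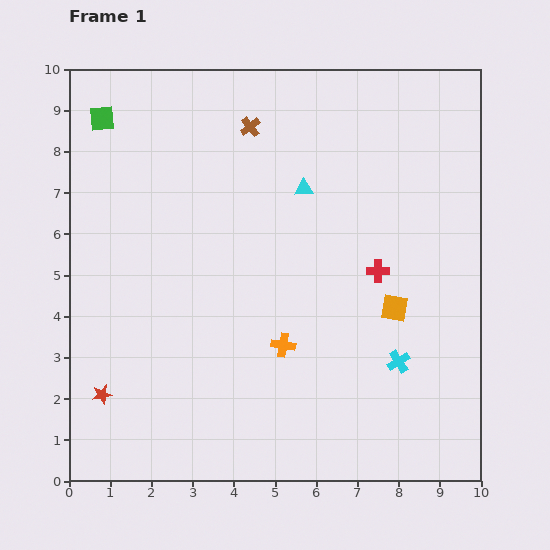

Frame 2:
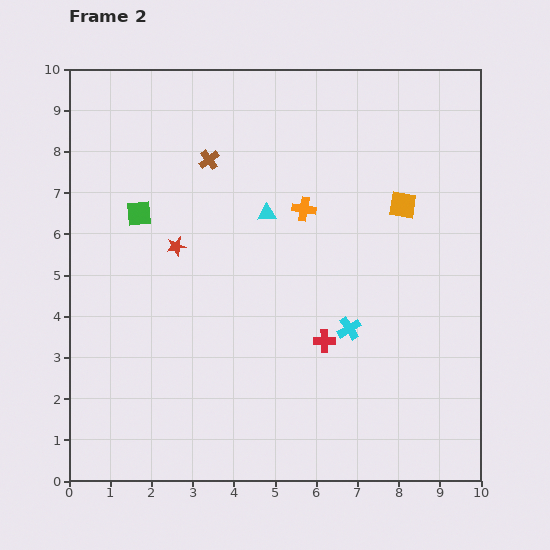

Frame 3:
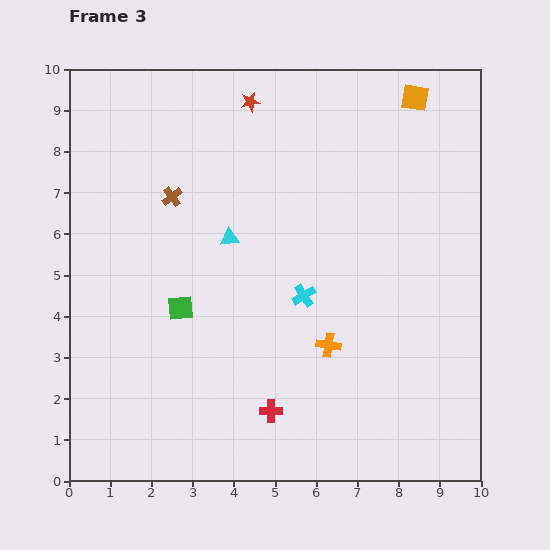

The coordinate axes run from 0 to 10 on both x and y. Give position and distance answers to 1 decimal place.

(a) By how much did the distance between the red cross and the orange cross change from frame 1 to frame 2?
+0.3

Distance in frame 1: 2.9. Distance in frame 2: 3.2.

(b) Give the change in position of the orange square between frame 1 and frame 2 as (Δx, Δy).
(0.2, 2.5)

The orange square was at (7.9, 4.2) in frame 1 and (8.1, 6.7) in frame 2.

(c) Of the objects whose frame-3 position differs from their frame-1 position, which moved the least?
the orange cross

(moved 1.1)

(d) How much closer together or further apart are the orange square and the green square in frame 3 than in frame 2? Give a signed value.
+1.2

Distance in frame 2: 6.4. Distance in frame 3: 7.6.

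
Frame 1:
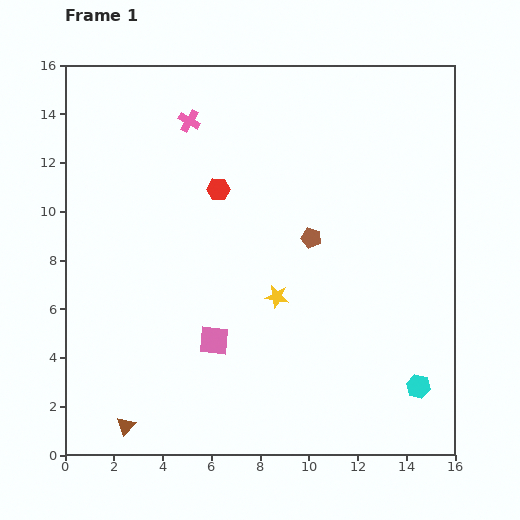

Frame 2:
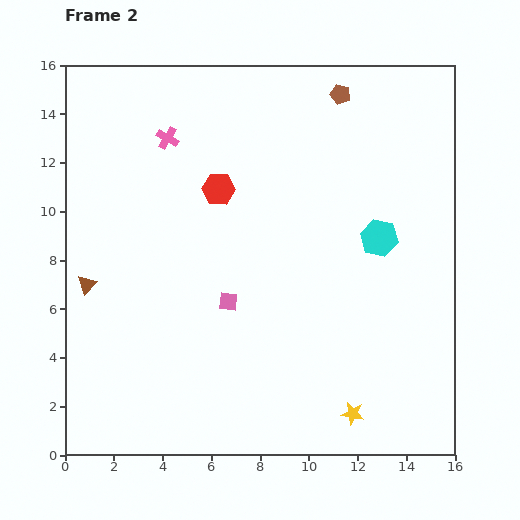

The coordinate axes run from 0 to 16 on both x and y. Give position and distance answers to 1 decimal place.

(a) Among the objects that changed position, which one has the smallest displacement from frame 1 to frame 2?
the pink cross

(moved 1.1)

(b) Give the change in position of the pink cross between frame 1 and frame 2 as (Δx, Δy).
(-0.9, -0.7)

The pink cross was at (5.1, 13.7) in frame 1 and (4.2, 13.0) in frame 2.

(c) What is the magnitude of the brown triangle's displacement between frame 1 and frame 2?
6.0

The brown triangle moved from (2.5, 1.2) to (0.9, 7.0), a distance of √(1.6² + 5.8²) ≈ 6.0.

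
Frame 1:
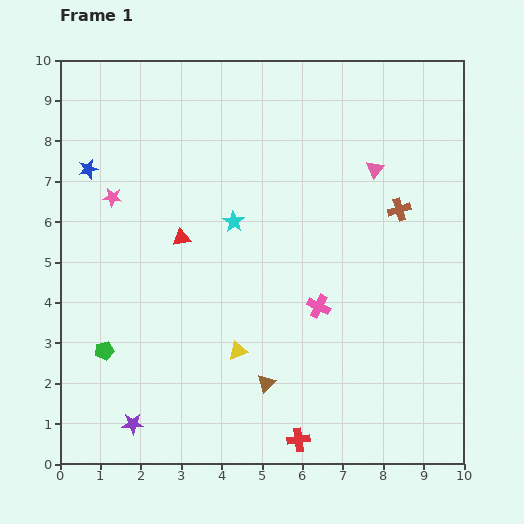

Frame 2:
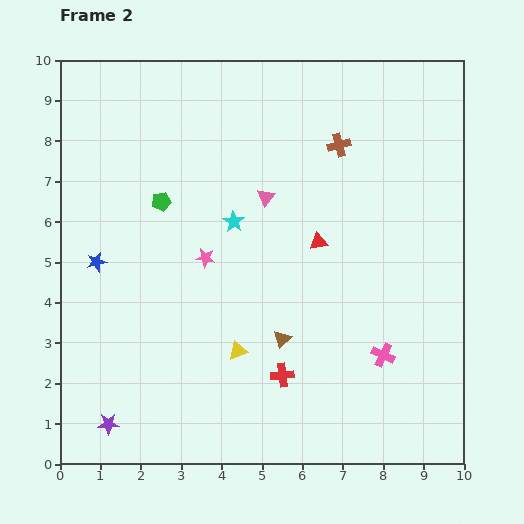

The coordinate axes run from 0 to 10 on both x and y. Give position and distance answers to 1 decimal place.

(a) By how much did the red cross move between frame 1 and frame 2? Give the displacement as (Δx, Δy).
(-0.4, 1.6)

The red cross was at (5.9, 0.6) in frame 1 and (5.5, 2.2) in frame 2.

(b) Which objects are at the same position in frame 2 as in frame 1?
the yellow triangle, the cyan star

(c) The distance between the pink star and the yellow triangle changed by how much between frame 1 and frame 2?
-2.5

Distance in frame 1: 4.9. Distance in frame 2: 2.4.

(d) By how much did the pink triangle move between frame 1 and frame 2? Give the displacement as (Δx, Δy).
(-2.7, -0.7)

The pink triangle was at (7.8, 7.3) in frame 1 and (5.1, 6.6) in frame 2.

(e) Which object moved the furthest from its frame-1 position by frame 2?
the green pentagon

(moved 4.0; next 3.4)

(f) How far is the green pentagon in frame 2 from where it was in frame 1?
4.0

The green pentagon moved from (1.1, 2.8) to (2.5, 6.5), a distance of √(1.4² + 3.7²) ≈ 4.0.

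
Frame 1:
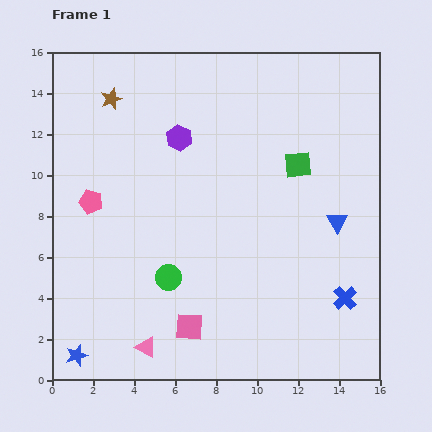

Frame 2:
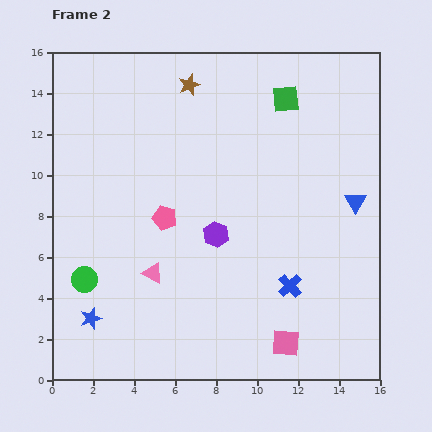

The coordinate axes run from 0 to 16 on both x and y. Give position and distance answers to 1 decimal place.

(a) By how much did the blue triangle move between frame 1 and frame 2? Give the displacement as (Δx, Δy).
(0.9, 1.0)

The blue triangle was at (13.9, 7.7) in frame 1 and (14.8, 8.7) in frame 2.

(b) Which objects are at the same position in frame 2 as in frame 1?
none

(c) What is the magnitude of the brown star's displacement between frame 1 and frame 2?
3.9

The brown star moved from (2.9, 13.7) to (6.7, 14.4), a distance of √(3.8² + 0.7²) ≈ 3.9.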